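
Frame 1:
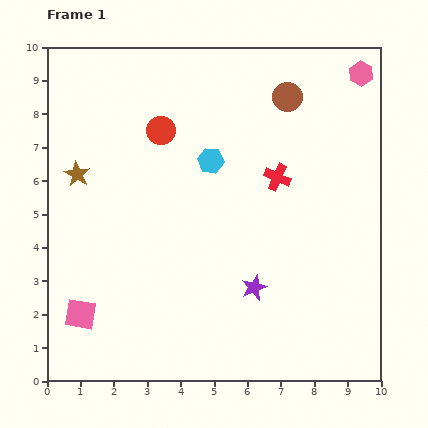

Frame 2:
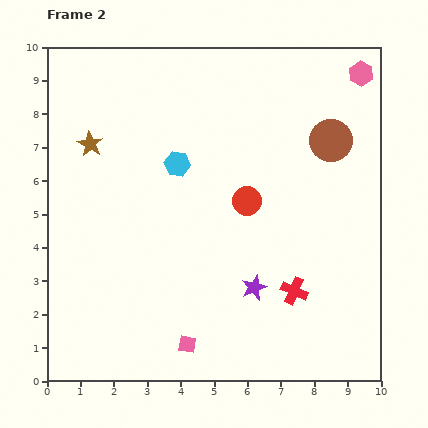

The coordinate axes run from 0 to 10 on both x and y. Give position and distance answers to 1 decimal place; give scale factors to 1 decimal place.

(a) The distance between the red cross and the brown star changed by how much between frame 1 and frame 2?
+1.5

Distance in frame 1: 6.0. Distance in frame 2: 7.5.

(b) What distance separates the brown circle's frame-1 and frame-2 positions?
1.8

The brown circle moved from (7.2, 8.5) to (8.5, 7.2), a distance of √(1.3² + 1.3²) ≈ 1.8.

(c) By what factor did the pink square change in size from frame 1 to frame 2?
0.6×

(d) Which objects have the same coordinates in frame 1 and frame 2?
the pink hexagon, the purple star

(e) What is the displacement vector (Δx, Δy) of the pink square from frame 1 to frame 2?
(3.2, -0.9)

The pink square was at (1.0, 2.0) in frame 1 and (4.2, 1.1) in frame 2.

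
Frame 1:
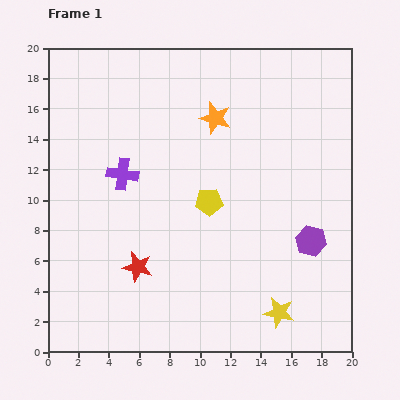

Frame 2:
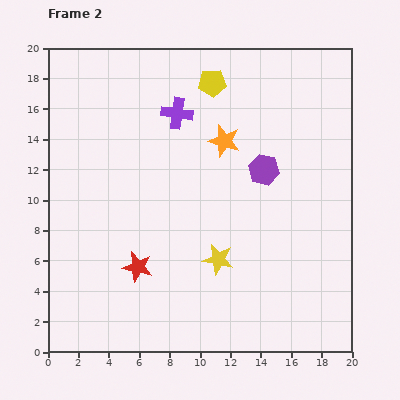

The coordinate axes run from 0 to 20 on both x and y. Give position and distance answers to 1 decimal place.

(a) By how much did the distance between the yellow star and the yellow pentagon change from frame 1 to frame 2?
+3.0

Distance in frame 1: 8.6. Distance in frame 2: 11.6.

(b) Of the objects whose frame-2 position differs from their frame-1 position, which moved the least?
the orange star

(moved 1.6)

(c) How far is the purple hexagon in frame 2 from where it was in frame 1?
5.6

The purple hexagon moved from (17.3, 7.3) to (14.2, 12.0), a distance of √(3.1² + 4.7²) ≈ 5.6.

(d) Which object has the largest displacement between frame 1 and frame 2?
the yellow pentagon

(moved 7.8; next 5.6)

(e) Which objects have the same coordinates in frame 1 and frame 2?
the red star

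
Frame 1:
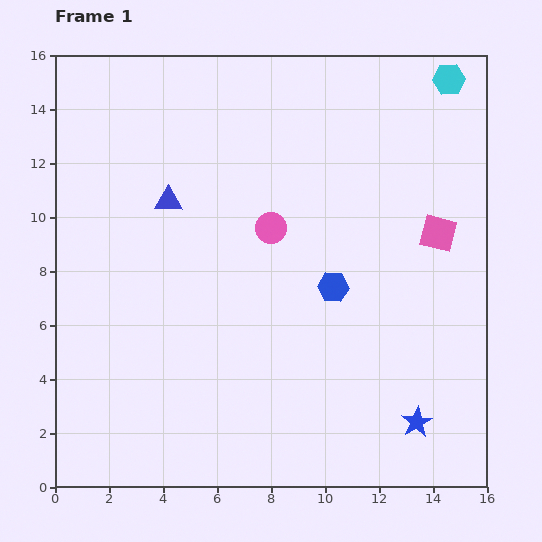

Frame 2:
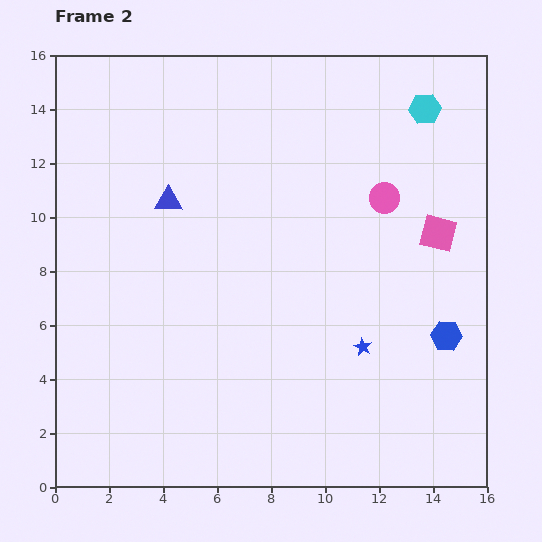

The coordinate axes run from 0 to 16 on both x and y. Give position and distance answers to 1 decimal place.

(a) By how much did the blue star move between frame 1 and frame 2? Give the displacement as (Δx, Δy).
(-2.0, 2.8)

The blue star was at (13.4, 2.4) in frame 1 and (11.4, 5.2) in frame 2.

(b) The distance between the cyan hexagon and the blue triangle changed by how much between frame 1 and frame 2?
-1.2

Distance in frame 1: 11.3. Distance in frame 2: 10.1.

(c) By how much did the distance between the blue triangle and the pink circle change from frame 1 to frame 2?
+4.1

Distance in frame 1: 3.9. Distance in frame 2: 8.0.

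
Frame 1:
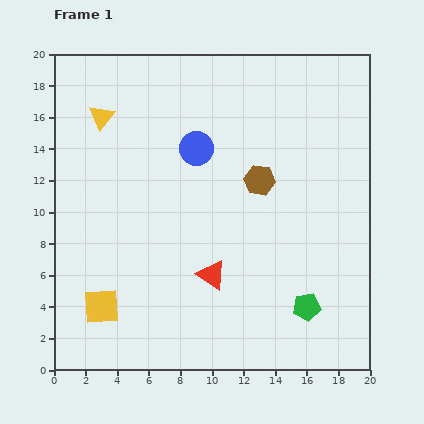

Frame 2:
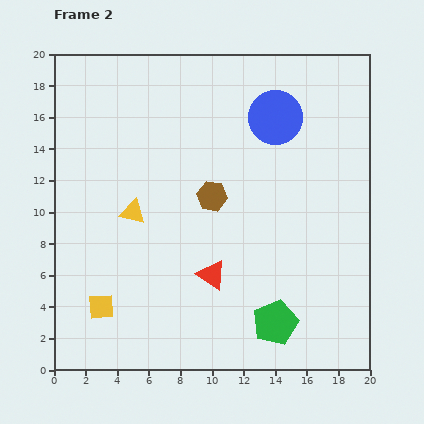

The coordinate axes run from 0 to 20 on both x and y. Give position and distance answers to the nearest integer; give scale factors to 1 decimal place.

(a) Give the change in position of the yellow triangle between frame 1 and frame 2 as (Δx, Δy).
(2, -6)

The yellow triangle was at (3, 16) in frame 1 and (5, 10) in frame 2.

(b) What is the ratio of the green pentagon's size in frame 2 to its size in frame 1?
1.6×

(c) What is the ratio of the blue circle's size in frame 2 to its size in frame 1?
1.6×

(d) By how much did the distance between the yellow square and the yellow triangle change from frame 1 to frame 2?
-6

Distance in frame 1: 12. Distance in frame 2: 6.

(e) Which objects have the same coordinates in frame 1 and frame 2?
the red triangle, the yellow square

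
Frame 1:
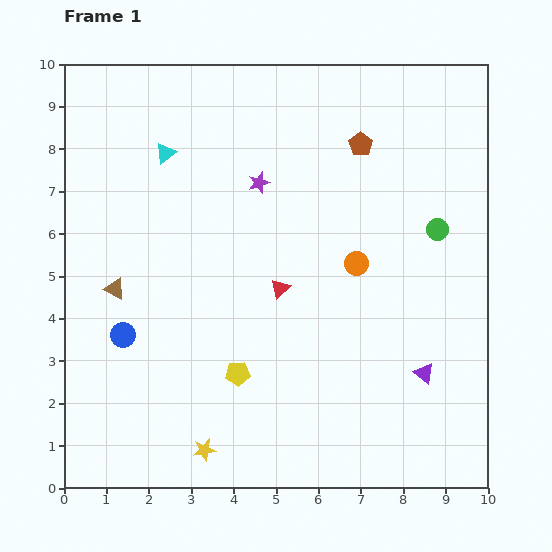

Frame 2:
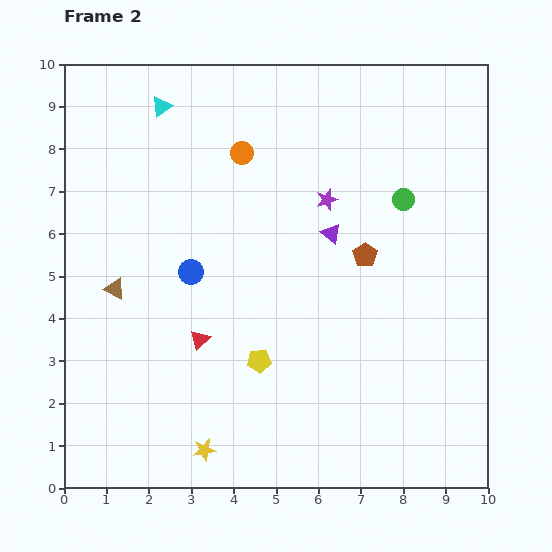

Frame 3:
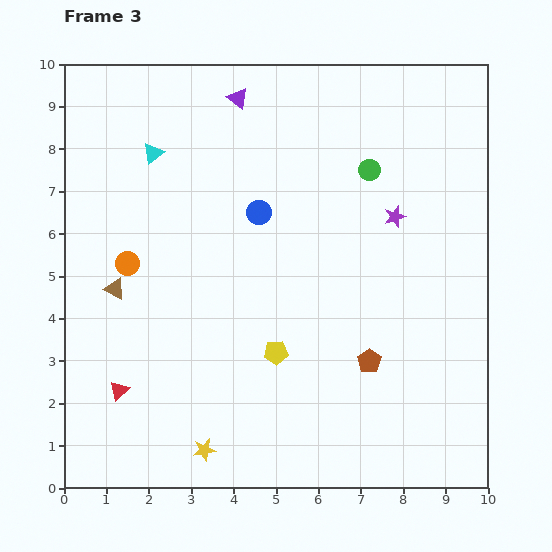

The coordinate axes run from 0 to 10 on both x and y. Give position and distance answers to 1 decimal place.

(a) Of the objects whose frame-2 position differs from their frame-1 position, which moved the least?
the yellow pentagon

(moved 0.6)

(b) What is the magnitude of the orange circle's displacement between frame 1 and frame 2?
3.7

The orange circle moved from (6.9, 5.3) to (4.2, 7.9), a distance of √(2.7² + 2.6²) ≈ 3.7.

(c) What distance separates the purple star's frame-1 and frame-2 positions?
1.6

The purple star moved from (4.6, 7.2) to (6.2, 6.8), a distance of √(1.6² + 0.4²) ≈ 1.6.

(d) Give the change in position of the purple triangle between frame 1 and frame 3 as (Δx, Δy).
(-4.4, 6.5)

The purple triangle was at (8.5, 2.7) in frame 1 and (4.1, 9.2) in frame 3.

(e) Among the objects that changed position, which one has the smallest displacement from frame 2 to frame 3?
the yellow pentagon

(moved 0.4)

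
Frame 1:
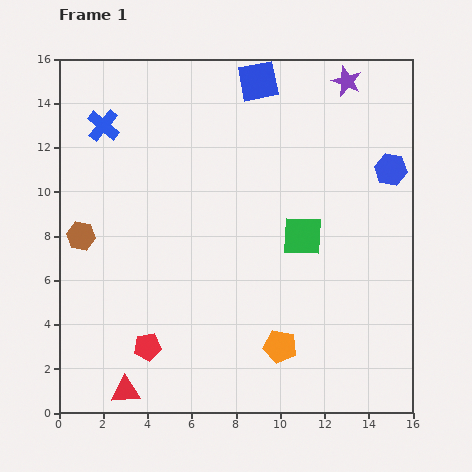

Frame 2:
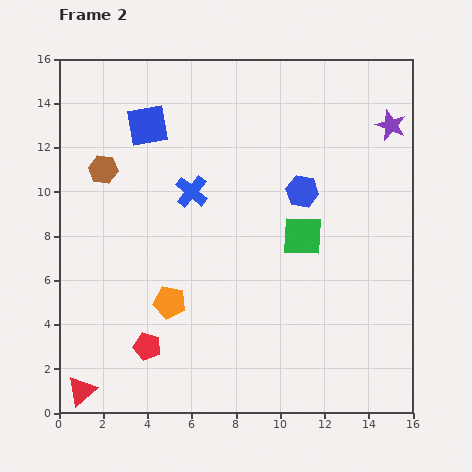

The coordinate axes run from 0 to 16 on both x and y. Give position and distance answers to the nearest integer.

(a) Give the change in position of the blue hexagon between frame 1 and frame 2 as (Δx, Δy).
(-4, -1)

The blue hexagon was at (15, 11) in frame 1 and (11, 10) in frame 2.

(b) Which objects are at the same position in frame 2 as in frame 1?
the red pentagon, the green square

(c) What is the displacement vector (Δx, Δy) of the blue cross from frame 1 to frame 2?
(4, -3)

The blue cross was at (2, 13) in frame 1 and (6, 10) in frame 2.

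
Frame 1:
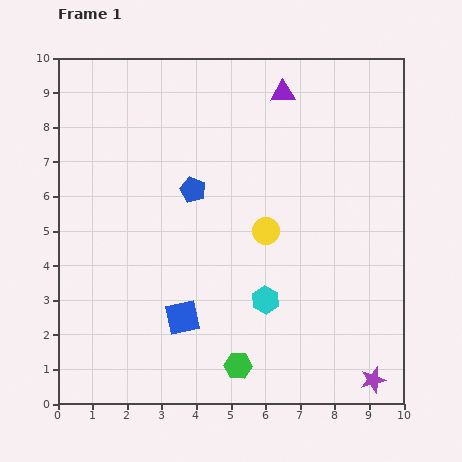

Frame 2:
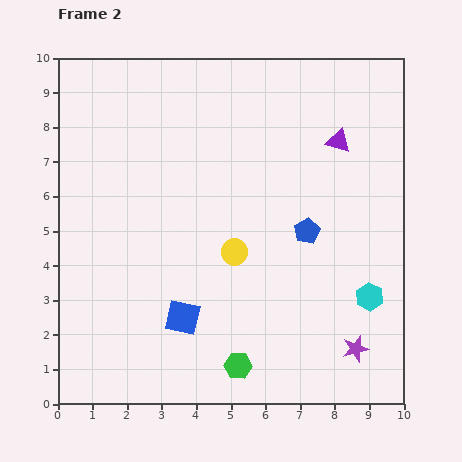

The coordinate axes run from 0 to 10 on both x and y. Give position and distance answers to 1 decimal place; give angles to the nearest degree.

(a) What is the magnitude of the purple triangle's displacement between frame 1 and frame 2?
2.1

The purple triangle moved from (6.5, 9.0) to (8.1, 7.6), a distance of √(1.6² + 1.4²) ≈ 2.1.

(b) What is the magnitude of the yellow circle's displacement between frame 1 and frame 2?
1.1

The yellow circle moved from (6.0, 5.0) to (5.1, 4.4), a distance of √(0.9² + 0.6²) ≈ 1.1.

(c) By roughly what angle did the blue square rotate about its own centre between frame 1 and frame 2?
25° clockwise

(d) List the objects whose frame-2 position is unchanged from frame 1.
the green hexagon, the blue square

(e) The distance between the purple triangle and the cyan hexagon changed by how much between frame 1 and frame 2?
-1.4

Distance in frame 1: 6.0. Distance in frame 2: 4.6.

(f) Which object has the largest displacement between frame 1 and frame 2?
the blue pentagon

(moved 3.5; next 3.0)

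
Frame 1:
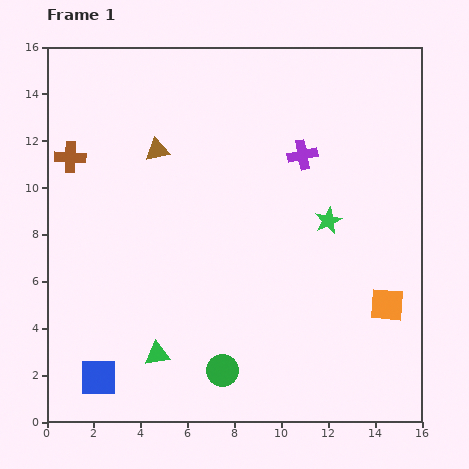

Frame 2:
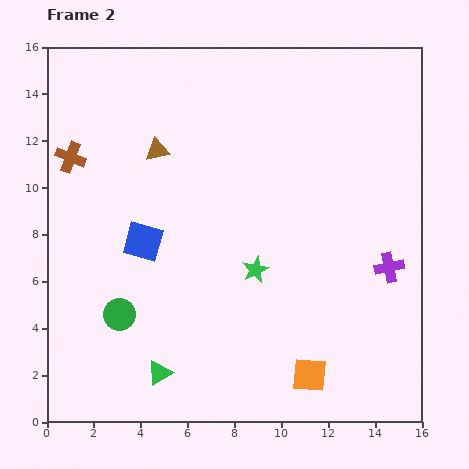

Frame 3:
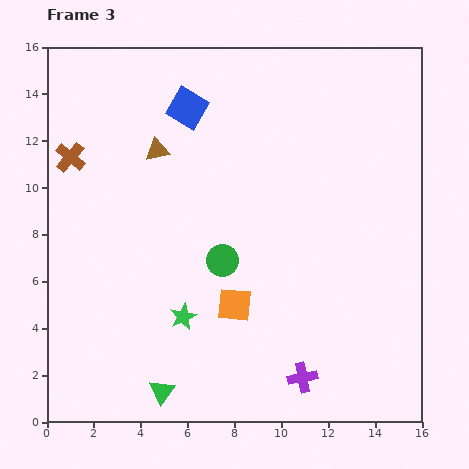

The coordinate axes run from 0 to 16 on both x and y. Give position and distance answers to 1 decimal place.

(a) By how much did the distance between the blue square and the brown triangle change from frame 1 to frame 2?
-6.1

Distance in frame 1: 10.0. Distance in frame 2: 3.9.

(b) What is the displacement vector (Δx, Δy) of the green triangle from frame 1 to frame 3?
(0.2, -1.6)

The green triangle was at (4.7, 2.9) in frame 1 and (4.9, 1.3) in frame 3.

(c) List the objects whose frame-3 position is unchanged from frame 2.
the brown cross, the brown triangle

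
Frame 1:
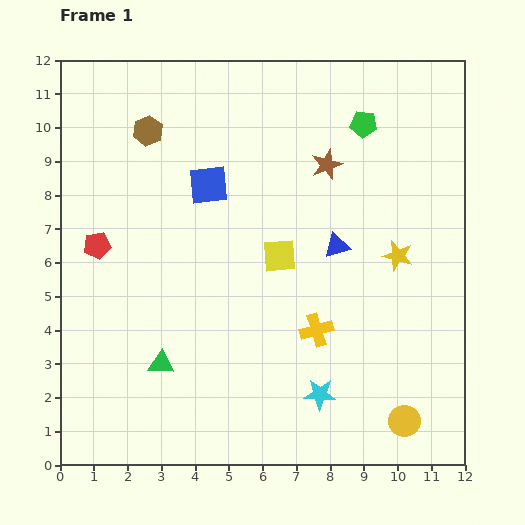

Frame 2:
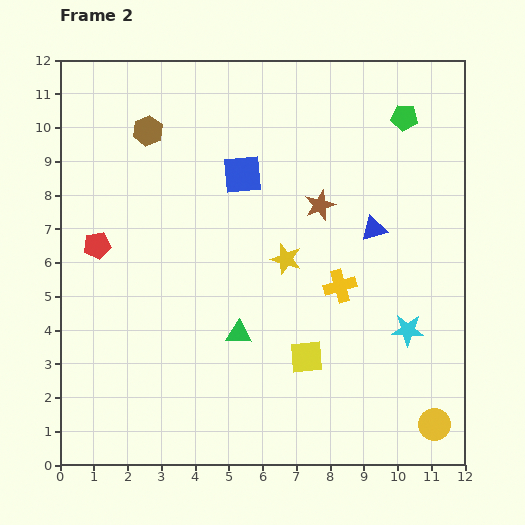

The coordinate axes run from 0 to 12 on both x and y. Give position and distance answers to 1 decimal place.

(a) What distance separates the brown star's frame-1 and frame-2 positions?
1.2

The brown star moved from (7.9, 8.9) to (7.7, 7.7), a distance of √(0.2² + 1.2²) ≈ 1.2.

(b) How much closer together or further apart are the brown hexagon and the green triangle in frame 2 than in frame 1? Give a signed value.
-0.3

Distance in frame 1: 6.9. Distance in frame 2: 6.6.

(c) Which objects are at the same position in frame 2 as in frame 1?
the brown hexagon, the red pentagon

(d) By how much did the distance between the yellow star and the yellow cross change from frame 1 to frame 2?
-1.5

Distance in frame 1: 3.3. Distance in frame 2: 1.8.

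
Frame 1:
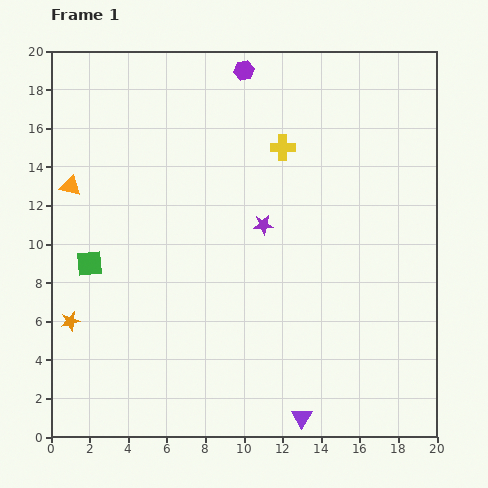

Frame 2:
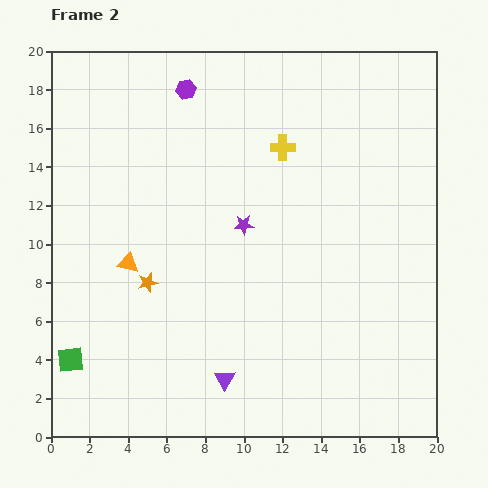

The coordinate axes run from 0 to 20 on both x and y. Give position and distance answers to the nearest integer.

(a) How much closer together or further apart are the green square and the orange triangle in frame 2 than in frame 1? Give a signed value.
+2

Distance in frame 1: 4. Distance in frame 2: 6.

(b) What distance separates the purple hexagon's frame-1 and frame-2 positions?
3

The purple hexagon moved from (10, 19) to (7, 18), a distance of √(3² + 1²) ≈ 3.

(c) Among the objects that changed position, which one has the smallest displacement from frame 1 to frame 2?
the purple star

(moved 1)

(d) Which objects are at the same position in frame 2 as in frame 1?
the yellow cross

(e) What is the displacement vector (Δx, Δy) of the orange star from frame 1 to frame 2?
(4, 2)

The orange star was at (1, 6) in frame 1 and (5, 8) in frame 2.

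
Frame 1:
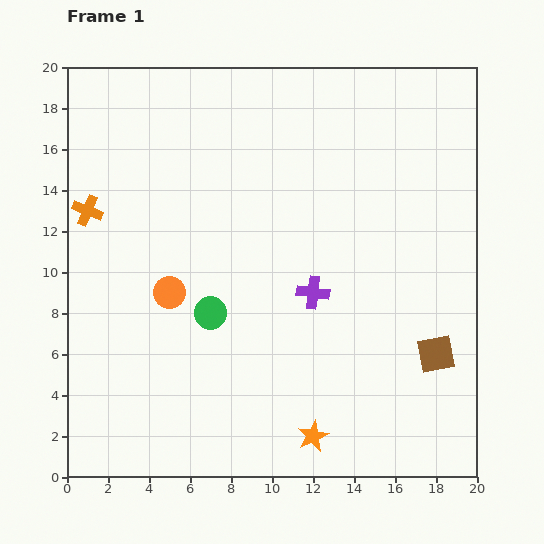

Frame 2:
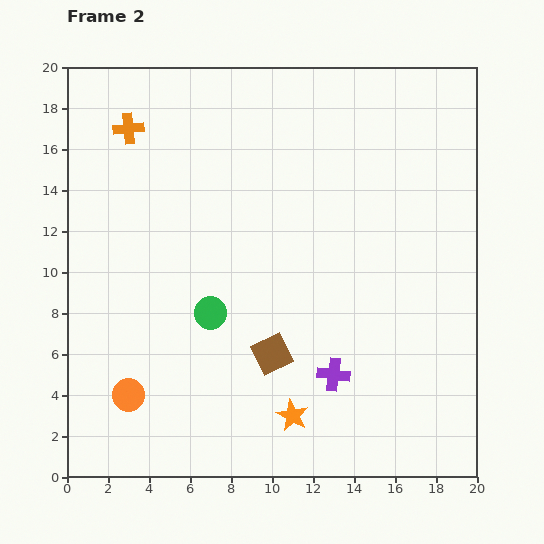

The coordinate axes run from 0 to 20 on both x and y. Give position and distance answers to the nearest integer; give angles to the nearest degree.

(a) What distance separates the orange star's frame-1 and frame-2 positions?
1

The orange star moved from (12, 2) to (11, 3), a distance of √(1² + 1²) ≈ 1.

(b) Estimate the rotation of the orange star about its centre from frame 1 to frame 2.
19° counter-clockwise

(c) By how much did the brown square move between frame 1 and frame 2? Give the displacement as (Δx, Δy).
(-8, 0)

The brown square was at (18, 6) in frame 1 and (10, 6) in frame 2.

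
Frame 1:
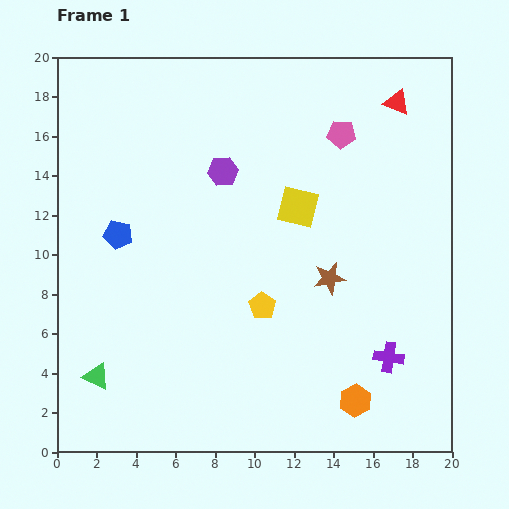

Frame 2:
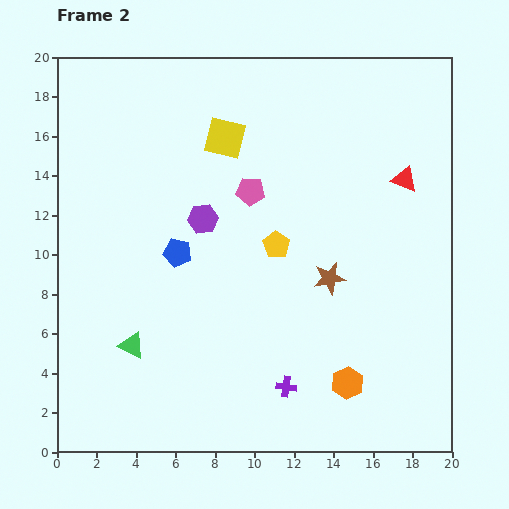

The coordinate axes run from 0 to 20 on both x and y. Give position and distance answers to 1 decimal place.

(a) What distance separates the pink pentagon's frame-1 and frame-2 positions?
5.4

The pink pentagon moved from (14.4, 16.1) to (9.8, 13.2), a distance of √(4.6² + 2.9²) ≈ 5.4.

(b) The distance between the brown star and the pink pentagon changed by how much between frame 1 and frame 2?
-1.4

Distance in frame 1: 7.3. Distance in frame 2: 5.9.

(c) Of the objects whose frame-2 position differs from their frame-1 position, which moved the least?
the orange hexagon

(moved 1.0)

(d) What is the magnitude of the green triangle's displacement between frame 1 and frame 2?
2.4

The green triangle moved from (2.0, 3.8) to (3.8, 5.4), a distance of √(1.8² + 1.6²) ≈ 2.4.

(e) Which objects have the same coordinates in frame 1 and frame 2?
the brown star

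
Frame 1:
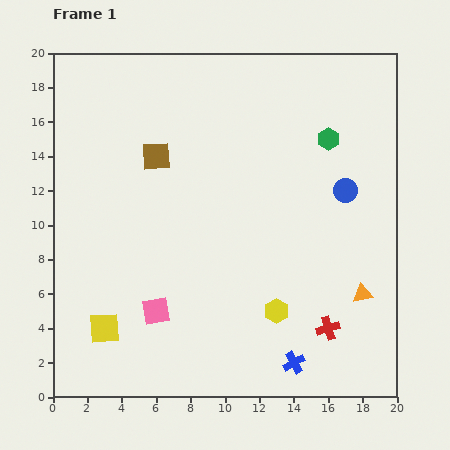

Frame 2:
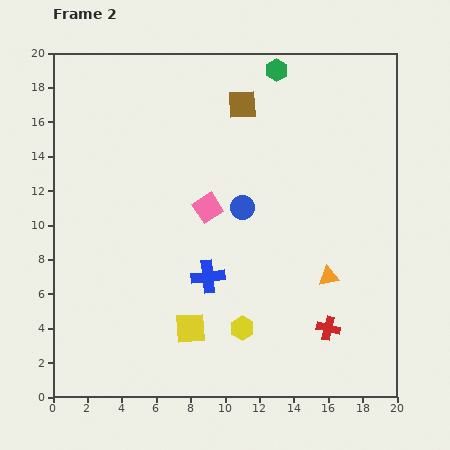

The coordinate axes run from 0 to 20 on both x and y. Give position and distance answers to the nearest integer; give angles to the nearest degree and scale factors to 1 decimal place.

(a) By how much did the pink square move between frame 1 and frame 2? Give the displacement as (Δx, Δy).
(3, 6)

The pink square was at (6, 5) in frame 1 and (9, 11) in frame 2.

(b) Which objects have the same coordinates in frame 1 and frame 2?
the red cross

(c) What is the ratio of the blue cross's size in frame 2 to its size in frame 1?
1.5×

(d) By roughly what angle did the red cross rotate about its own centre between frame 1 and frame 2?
29° clockwise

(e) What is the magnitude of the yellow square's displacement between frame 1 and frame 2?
5

The yellow square moved from (3, 4) to (8, 4), a distance of √(5² + 0²) ≈ 5.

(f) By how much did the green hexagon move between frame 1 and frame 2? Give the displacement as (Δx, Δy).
(-3, 4)

The green hexagon was at (16, 15) in frame 1 and (13, 19) in frame 2.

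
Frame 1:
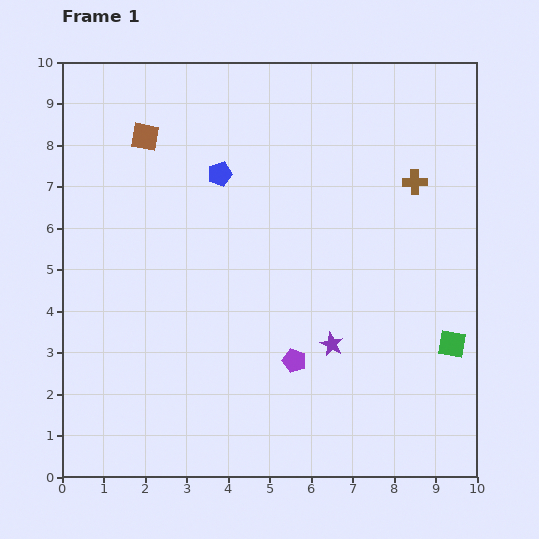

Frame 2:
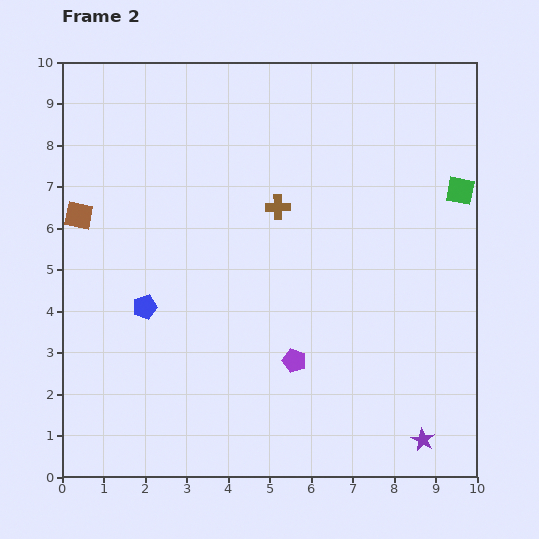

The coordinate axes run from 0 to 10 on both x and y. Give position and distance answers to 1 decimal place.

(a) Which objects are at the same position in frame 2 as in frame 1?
the purple pentagon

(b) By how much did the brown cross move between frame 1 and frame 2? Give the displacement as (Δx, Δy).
(-3.3, -0.6)

The brown cross was at (8.5, 7.1) in frame 1 and (5.2, 6.5) in frame 2.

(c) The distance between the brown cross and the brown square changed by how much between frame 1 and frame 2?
-1.8

Distance in frame 1: 6.6. Distance in frame 2: 4.8.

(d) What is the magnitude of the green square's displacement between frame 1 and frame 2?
3.7

The green square moved from (9.4, 3.2) to (9.6, 6.9), a distance of √(0.2² + 3.7²) ≈ 3.7.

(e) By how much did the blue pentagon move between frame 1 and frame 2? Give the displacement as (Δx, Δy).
(-1.8, -3.2)

The blue pentagon was at (3.8, 7.3) in frame 1 and (2.0, 4.1) in frame 2.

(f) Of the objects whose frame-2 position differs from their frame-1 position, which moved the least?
the brown square

(moved 2.5)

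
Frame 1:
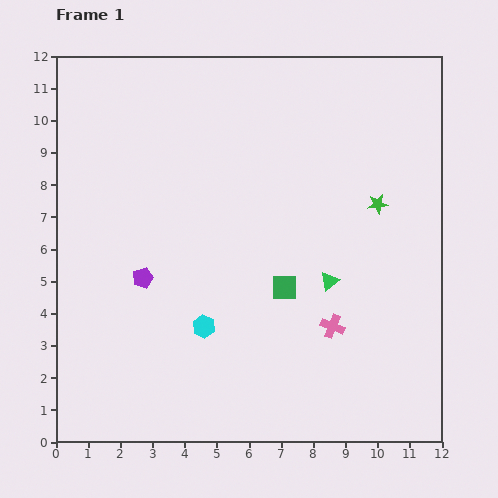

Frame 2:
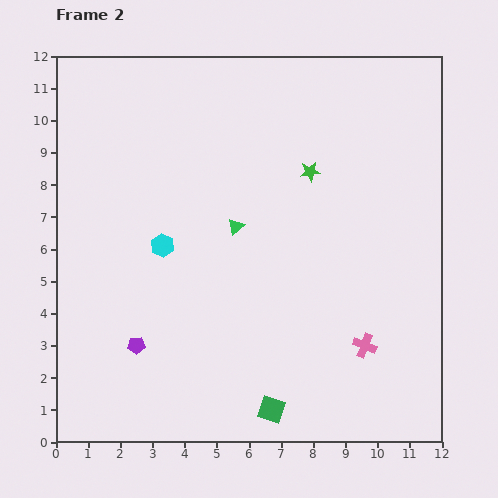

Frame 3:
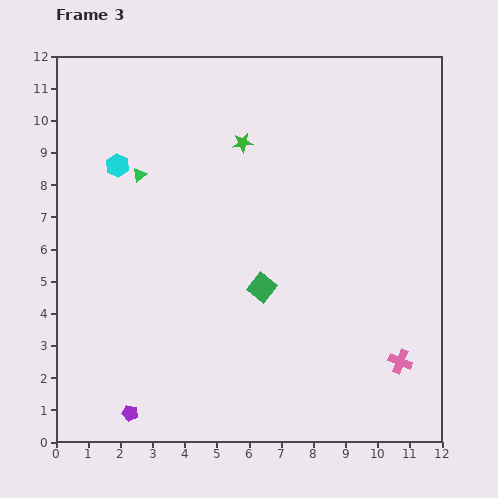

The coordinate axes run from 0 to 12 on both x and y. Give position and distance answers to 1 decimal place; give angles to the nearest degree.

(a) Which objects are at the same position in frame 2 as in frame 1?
none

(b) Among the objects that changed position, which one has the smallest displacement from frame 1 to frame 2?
the pink cross

(moved 1.2)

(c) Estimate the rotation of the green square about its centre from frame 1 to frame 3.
39° clockwise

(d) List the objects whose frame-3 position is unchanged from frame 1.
none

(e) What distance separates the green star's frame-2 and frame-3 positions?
2.3

The green star moved from (7.9, 8.4) to (5.8, 9.3), a distance of √(2.1² + 0.9²) ≈ 2.3.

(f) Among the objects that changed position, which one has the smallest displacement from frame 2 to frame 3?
the pink cross

(moved 1.2)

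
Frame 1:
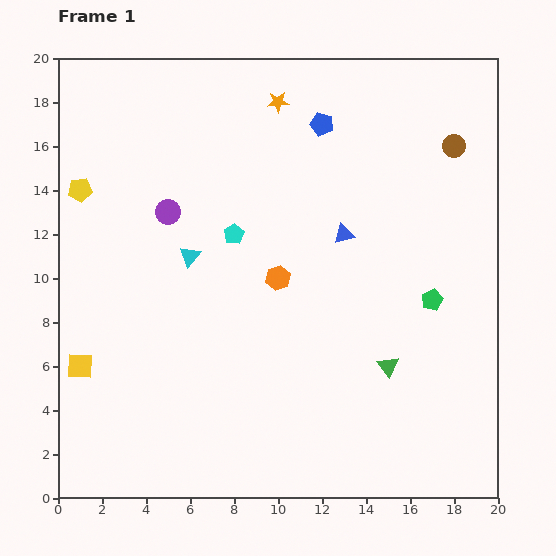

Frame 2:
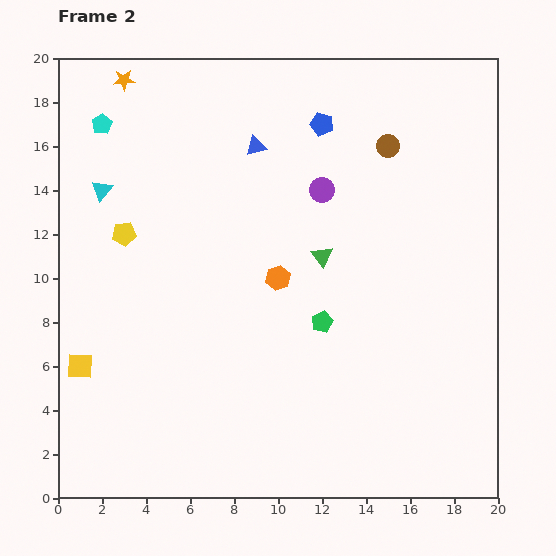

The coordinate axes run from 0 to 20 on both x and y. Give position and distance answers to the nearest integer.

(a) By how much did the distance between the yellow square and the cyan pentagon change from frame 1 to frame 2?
+2

Distance in frame 1: 9. Distance in frame 2: 11.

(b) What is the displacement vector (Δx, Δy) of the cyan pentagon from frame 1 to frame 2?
(-6, 5)

The cyan pentagon was at (8, 12) in frame 1 and (2, 17) in frame 2.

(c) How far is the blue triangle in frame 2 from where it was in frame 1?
6

The blue triangle moved from (13, 12) to (9, 16), a distance of √(4² + 4²) ≈ 6.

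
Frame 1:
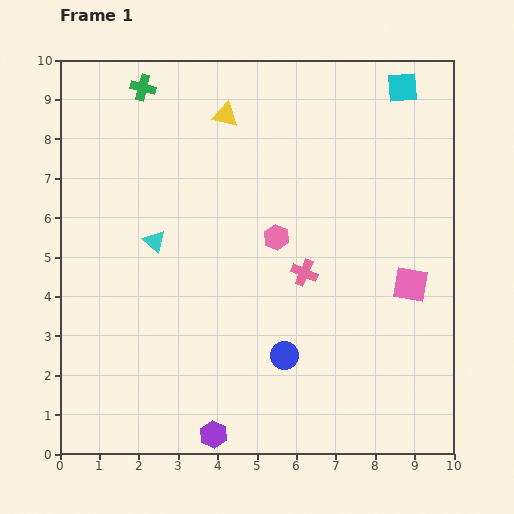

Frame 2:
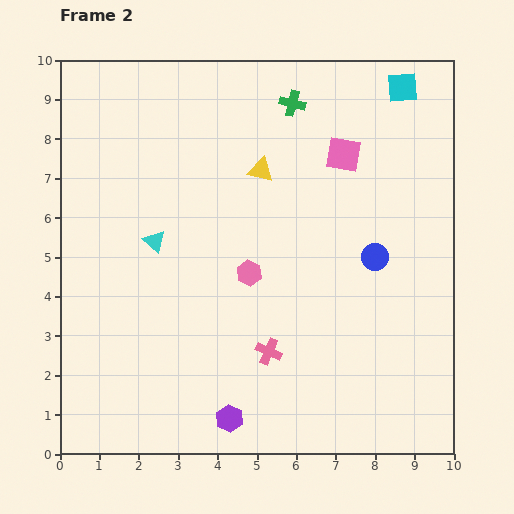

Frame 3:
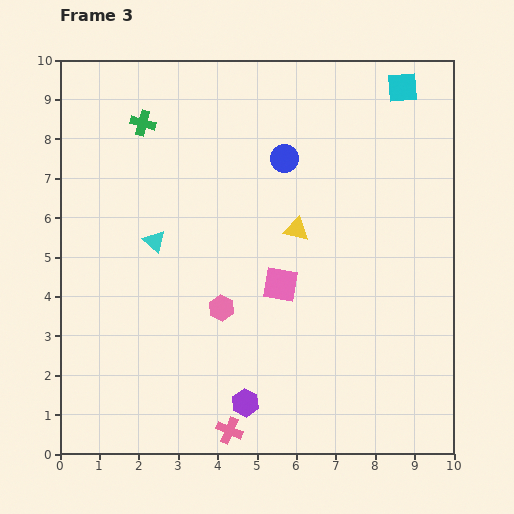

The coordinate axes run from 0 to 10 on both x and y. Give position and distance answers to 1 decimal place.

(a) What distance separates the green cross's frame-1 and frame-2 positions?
3.8

The green cross moved from (2.1, 9.3) to (5.9, 8.9), a distance of √(3.8² + 0.4²) ≈ 3.8.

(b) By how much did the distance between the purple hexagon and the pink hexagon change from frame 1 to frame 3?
-2.7

Distance in frame 1: 5.2. Distance in frame 3: 2.5.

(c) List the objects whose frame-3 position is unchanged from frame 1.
the cyan square, the cyan triangle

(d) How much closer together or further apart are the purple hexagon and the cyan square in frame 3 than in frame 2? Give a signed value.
-0.6

Distance in frame 2: 9.5. Distance in frame 3: 8.9.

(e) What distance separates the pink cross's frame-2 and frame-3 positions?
2.2

The pink cross moved from (5.3, 2.6) to (4.3, 0.6), a distance of √(1.0² + 2.0²) ≈ 2.2.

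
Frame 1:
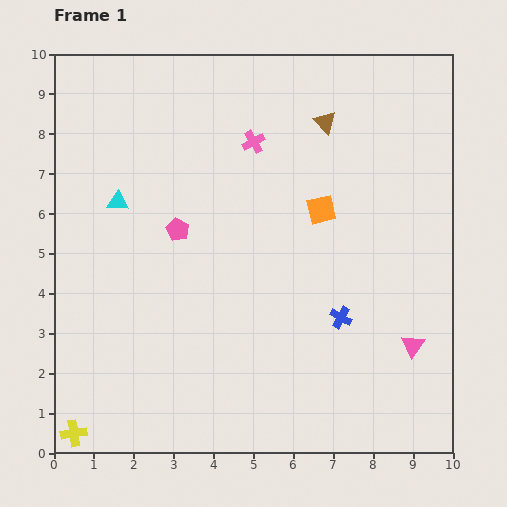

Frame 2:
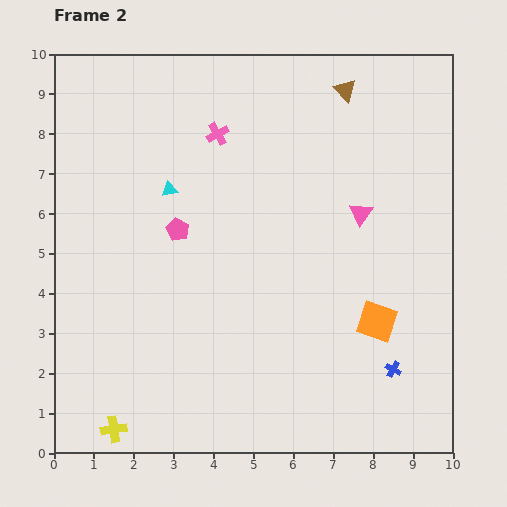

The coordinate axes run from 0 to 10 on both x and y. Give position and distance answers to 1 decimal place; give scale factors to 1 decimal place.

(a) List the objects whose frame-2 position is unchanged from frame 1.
the pink pentagon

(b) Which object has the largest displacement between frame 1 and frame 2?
the pink triangle

(moved 3.5; next 3.1)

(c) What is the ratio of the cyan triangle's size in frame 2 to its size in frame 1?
0.8×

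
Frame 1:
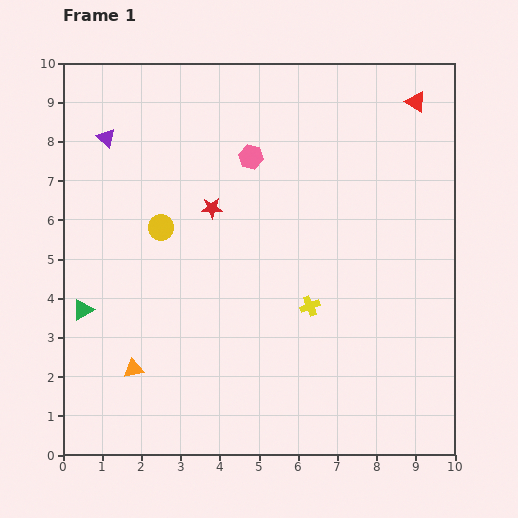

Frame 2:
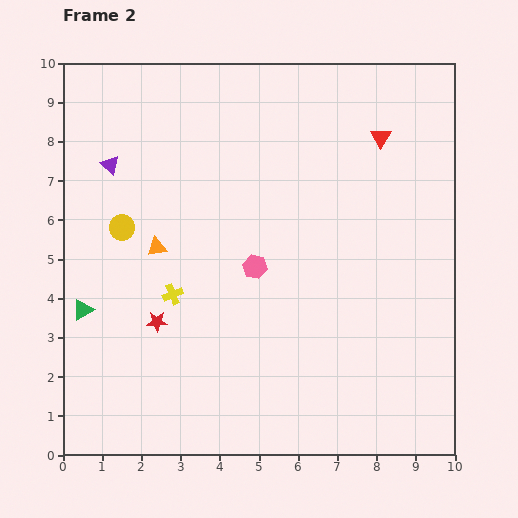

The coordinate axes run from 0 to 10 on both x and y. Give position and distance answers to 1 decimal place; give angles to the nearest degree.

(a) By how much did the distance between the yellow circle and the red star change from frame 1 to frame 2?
+1.2

Distance in frame 1: 1.4. Distance in frame 2: 2.6.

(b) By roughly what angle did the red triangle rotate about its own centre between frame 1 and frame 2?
30° clockwise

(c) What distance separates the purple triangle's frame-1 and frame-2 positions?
0.7

The purple triangle moved from (1.1, 8.1) to (1.2, 7.4), a distance of √(0.1² + 0.7²) ≈ 0.7.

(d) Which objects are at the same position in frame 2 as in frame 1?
the green triangle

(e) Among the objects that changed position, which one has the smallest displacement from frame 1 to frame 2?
the purple triangle

(moved 0.7)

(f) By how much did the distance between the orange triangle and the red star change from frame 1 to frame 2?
-2.7

Distance in frame 1: 4.6. Distance in frame 2: 1.9.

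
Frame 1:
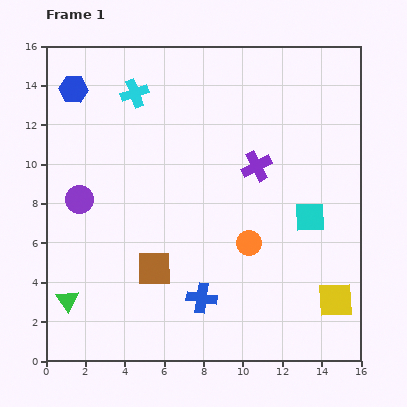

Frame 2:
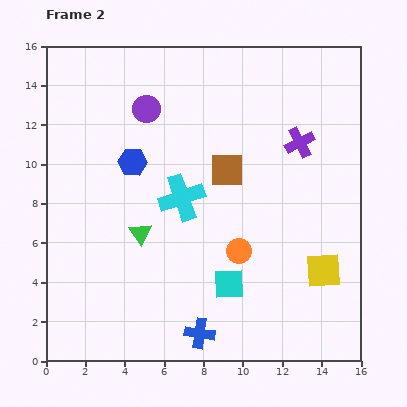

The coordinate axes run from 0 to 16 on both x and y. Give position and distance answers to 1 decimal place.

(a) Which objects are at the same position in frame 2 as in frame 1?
none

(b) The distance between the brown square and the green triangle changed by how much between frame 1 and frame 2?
+0.7

Distance in frame 1: 4.7. Distance in frame 2: 5.4.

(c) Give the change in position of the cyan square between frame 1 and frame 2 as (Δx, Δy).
(-4.1, -3.4)

The cyan square was at (13.4, 7.3) in frame 1 and (9.3, 3.9) in frame 2.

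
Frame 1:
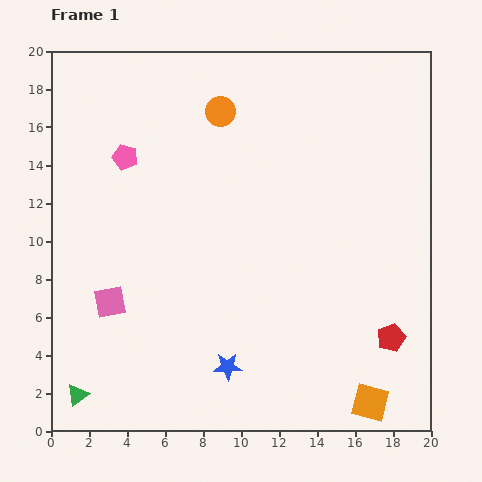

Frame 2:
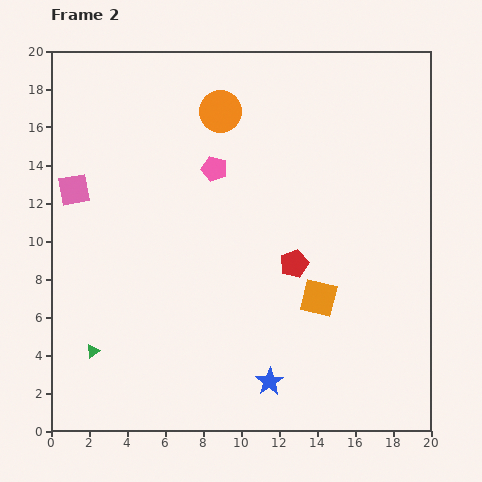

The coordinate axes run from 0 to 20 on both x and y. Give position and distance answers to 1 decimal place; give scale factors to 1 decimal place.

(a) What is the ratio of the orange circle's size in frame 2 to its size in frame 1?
1.4×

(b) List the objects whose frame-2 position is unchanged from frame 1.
the orange circle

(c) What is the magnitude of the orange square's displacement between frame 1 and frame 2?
6.1

The orange square moved from (16.8, 1.5) to (14.1, 7.0), a distance of √(2.7² + 5.5²) ≈ 6.1.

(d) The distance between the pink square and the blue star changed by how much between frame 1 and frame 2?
+7.3

Distance in frame 1: 7.1. Distance in frame 2: 14.4.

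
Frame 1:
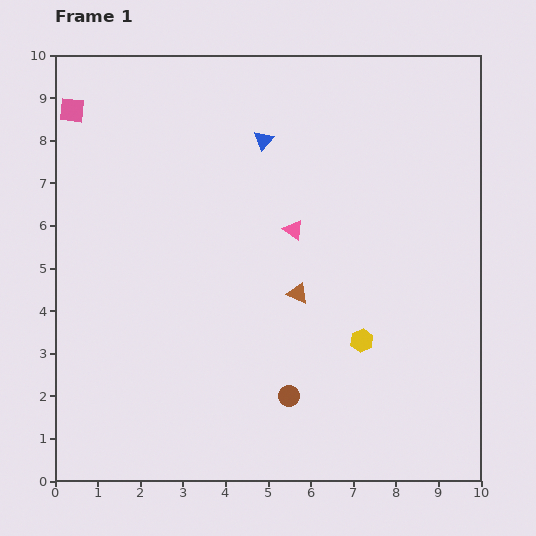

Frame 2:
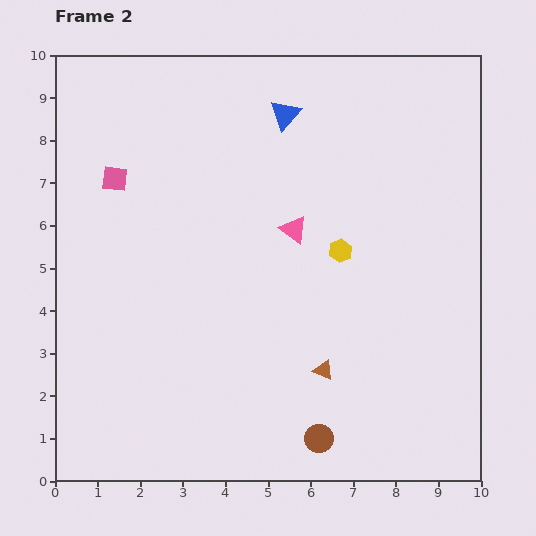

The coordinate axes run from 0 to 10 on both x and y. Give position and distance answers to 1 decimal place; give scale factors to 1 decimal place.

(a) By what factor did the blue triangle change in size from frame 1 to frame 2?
1.5×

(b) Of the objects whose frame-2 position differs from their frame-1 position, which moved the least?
the blue triangle

(moved 0.8)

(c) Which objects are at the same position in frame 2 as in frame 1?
the pink triangle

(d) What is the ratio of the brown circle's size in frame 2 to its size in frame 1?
1.4×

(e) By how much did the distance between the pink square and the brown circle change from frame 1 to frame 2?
-0.6

Distance in frame 1: 8.4. Distance in frame 2: 7.8.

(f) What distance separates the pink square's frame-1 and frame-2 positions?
1.9

The pink square moved from (0.4, 8.7) to (1.4, 7.1), a distance of √(1.0² + 1.6²) ≈ 1.9.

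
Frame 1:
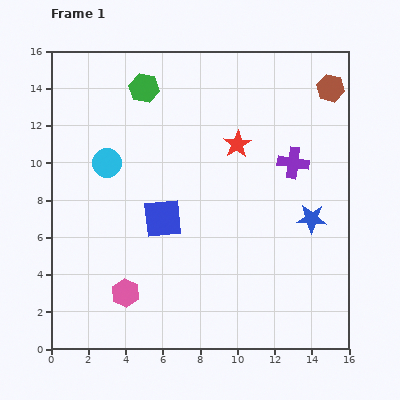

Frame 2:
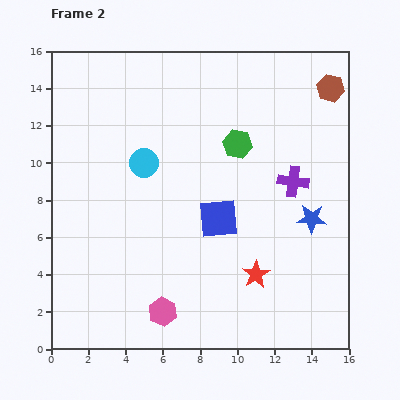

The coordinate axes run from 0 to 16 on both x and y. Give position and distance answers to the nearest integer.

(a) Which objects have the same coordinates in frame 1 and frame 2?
the brown hexagon, the blue star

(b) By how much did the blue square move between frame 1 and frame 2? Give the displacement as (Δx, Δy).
(3, 0)

The blue square was at (6, 7) in frame 1 and (9, 7) in frame 2.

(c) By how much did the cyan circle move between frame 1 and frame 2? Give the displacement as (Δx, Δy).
(2, 0)

The cyan circle was at (3, 10) in frame 1 and (5, 10) in frame 2.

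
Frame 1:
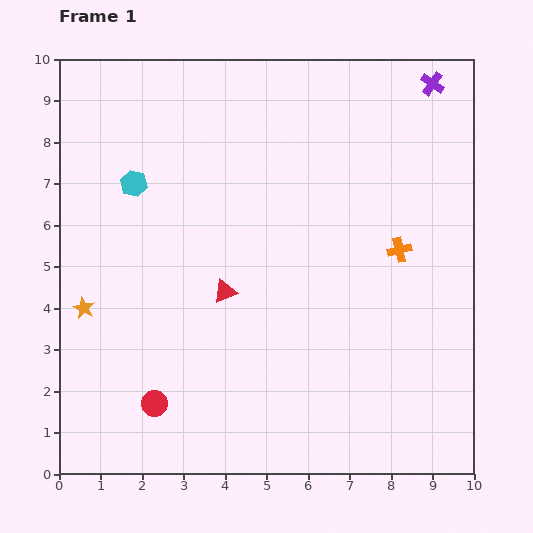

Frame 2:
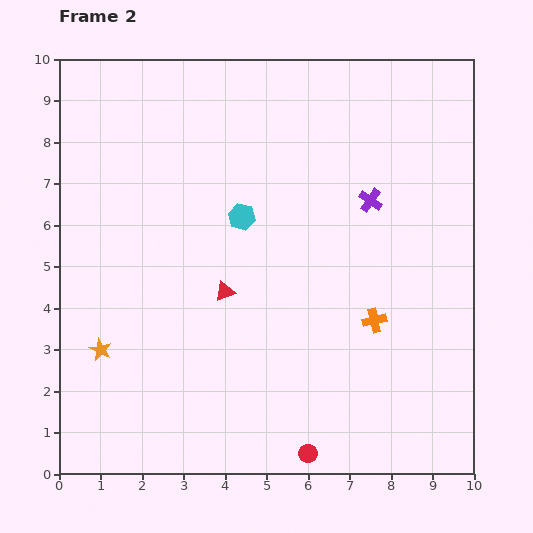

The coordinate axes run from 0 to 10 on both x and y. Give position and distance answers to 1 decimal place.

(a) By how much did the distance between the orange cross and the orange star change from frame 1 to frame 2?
-1.1

Distance in frame 1: 7.7. Distance in frame 2: 6.6.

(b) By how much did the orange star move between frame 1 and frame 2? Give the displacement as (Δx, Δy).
(0.4, -1.0)

The orange star was at (0.6, 4.0) in frame 1 and (1.0, 3.0) in frame 2.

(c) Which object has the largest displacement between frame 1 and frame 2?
the red circle

(moved 3.9; next 3.2)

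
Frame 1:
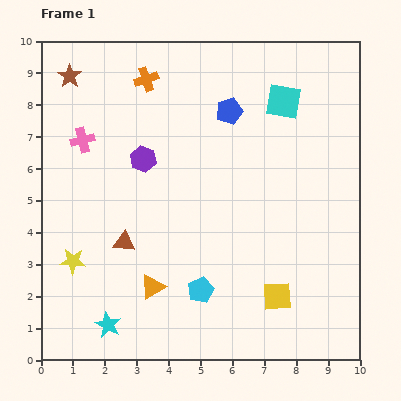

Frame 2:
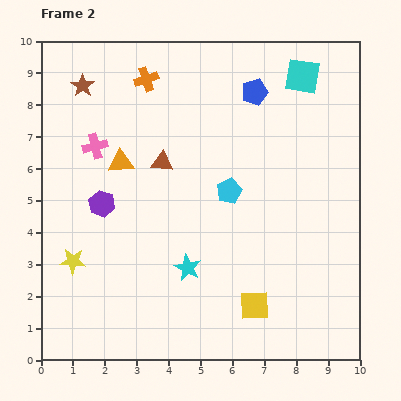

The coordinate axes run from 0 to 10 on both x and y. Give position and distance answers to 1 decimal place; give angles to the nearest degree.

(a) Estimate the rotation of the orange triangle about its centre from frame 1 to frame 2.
27° clockwise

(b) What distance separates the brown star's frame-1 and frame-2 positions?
0.5

The brown star moved from (0.9, 8.9) to (1.3, 8.6), a distance of √(0.4² + 0.3²) ≈ 0.5.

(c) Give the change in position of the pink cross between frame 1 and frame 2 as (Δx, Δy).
(0.4, -0.2)

The pink cross was at (1.3, 6.9) in frame 1 and (1.7, 6.7) in frame 2.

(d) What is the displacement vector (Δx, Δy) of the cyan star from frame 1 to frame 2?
(2.5, 1.8)

The cyan star was at (2.1, 1.1) in frame 1 and (4.6, 2.9) in frame 2.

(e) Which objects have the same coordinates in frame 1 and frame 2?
the orange cross, the yellow star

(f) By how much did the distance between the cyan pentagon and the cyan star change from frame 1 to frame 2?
-0.4

Distance in frame 1: 3.1. Distance in frame 2: 2.7.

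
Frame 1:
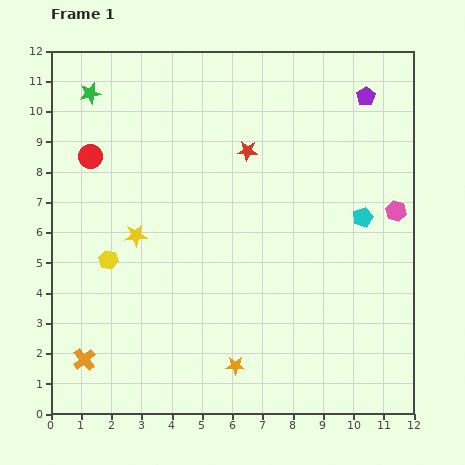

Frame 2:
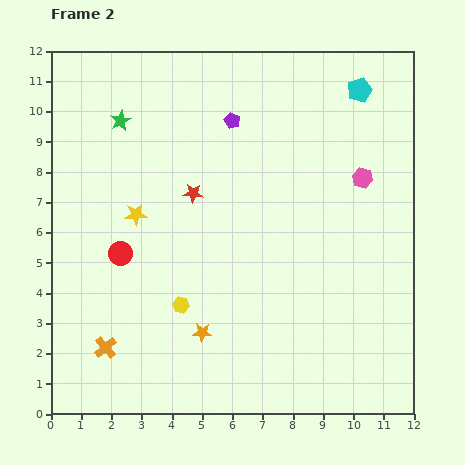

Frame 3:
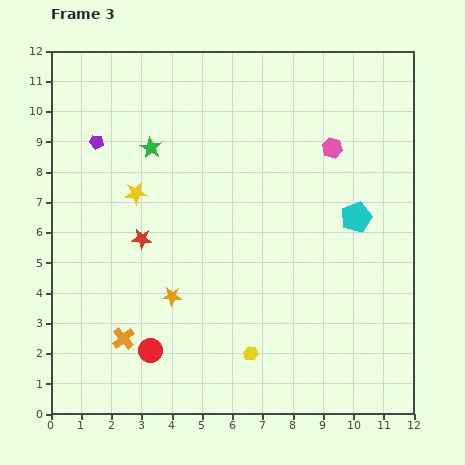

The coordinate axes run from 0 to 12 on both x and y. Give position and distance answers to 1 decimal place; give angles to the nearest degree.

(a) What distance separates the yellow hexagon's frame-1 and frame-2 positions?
2.8

The yellow hexagon moved from (1.9, 5.1) to (4.3, 3.6), a distance of √(2.4² + 1.5²) ≈ 2.8.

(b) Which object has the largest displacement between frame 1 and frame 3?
the purple pentagon

(moved 9.0; next 6.7)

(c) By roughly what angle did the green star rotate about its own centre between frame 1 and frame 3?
31° counter-clockwise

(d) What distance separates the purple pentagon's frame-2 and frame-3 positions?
4.6

The purple pentagon moved from (6.0, 9.7) to (1.5, 9.0), a distance of √(4.5² + 0.7²) ≈ 4.6.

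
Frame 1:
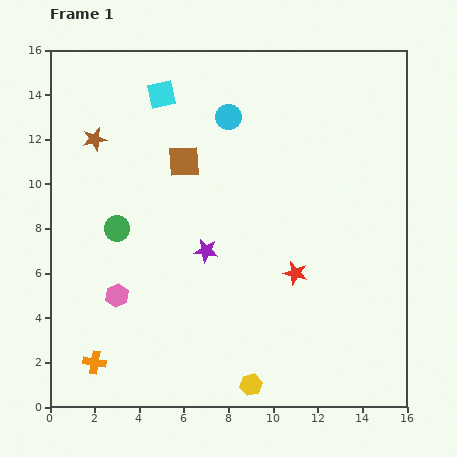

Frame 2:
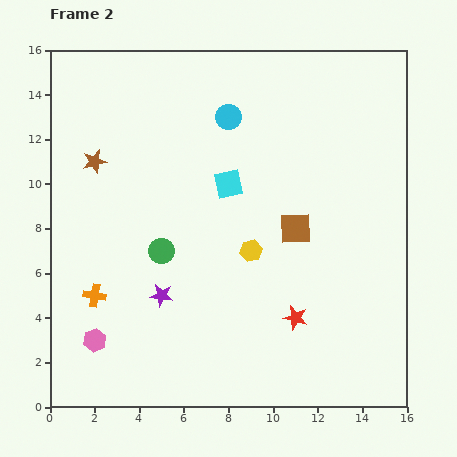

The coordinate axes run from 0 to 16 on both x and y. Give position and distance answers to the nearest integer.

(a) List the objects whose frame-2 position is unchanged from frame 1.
the cyan circle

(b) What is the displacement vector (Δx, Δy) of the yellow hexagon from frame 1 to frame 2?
(0, 6)

The yellow hexagon was at (9, 1) in frame 1 and (9, 7) in frame 2.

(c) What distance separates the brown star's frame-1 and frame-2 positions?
1

The brown star moved from (2, 12) to (2, 11), a distance of √(0² + 1²) ≈ 1.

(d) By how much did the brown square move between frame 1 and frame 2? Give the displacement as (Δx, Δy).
(5, -3)

The brown square was at (6, 11) in frame 1 and (11, 8) in frame 2.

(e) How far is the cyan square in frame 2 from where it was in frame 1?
5

The cyan square moved from (5, 14) to (8, 10), a distance of √(3² + 4²) ≈ 5.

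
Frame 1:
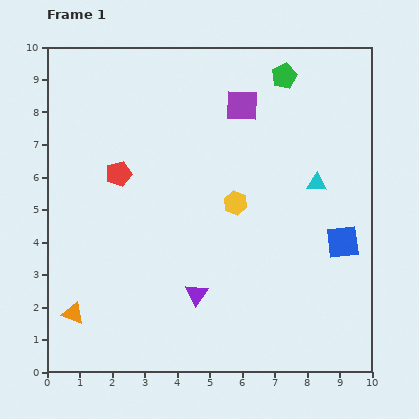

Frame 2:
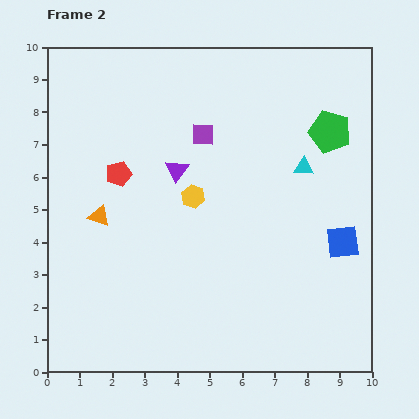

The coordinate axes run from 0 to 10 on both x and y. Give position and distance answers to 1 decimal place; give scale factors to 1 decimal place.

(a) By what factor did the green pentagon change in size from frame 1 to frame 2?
1.7×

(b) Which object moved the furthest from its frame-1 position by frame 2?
the purple triangle

(moved 3.8; next 3.1)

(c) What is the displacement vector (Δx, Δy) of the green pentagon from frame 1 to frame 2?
(1.4, -1.7)

The green pentagon was at (7.3, 9.1) in frame 1 and (8.7, 7.4) in frame 2.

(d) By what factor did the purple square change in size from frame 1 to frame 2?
0.7×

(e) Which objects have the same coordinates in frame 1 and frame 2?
the red pentagon, the blue square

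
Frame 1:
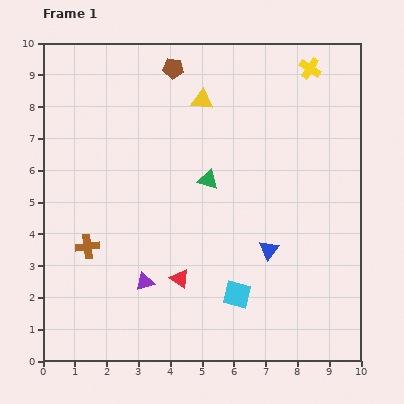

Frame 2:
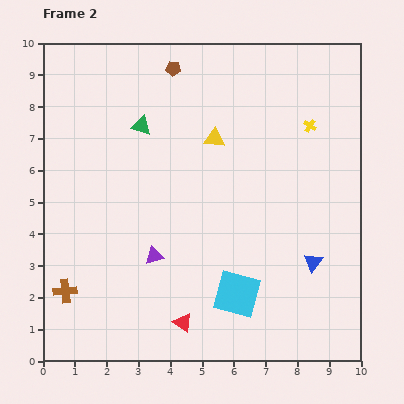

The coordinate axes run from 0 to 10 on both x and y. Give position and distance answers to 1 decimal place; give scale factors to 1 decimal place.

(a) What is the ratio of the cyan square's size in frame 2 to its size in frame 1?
1.7×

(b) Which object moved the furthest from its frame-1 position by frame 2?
the green triangle

(moved 2.7; next 1.8)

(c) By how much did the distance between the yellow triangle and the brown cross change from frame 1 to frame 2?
+0.9

Distance in frame 1: 5.8. Distance in frame 2: 6.7.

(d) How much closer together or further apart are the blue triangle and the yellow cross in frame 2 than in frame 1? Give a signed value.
-1.5

Distance in frame 1: 5.8. Distance in frame 2: 4.3.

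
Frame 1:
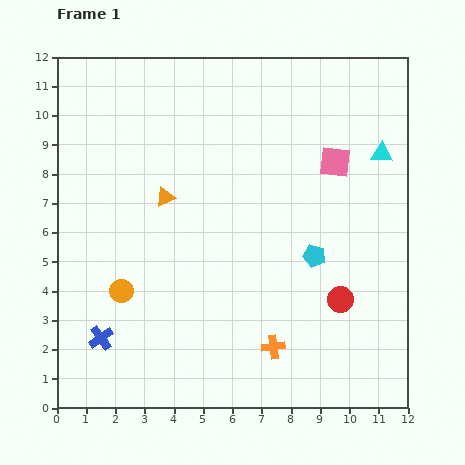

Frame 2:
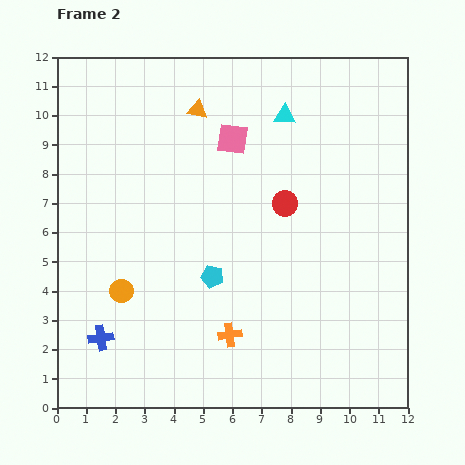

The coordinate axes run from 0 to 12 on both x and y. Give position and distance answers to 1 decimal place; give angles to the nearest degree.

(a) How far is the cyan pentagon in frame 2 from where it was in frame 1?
3.6

The cyan pentagon moved from (8.8, 5.2) to (5.3, 4.5), a distance of √(3.5² + 0.7²) ≈ 3.6.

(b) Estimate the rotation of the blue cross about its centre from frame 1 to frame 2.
27° clockwise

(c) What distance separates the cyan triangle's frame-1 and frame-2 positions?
3.5

The cyan triangle moved from (11.1, 8.7) to (7.8, 10.0), a distance of √(3.3² + 1.3²) ≈ 3.5.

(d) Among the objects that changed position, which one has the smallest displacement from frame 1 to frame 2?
the orange cross

(moved 1.6)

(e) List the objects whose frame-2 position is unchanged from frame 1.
the orange circle, the blue cross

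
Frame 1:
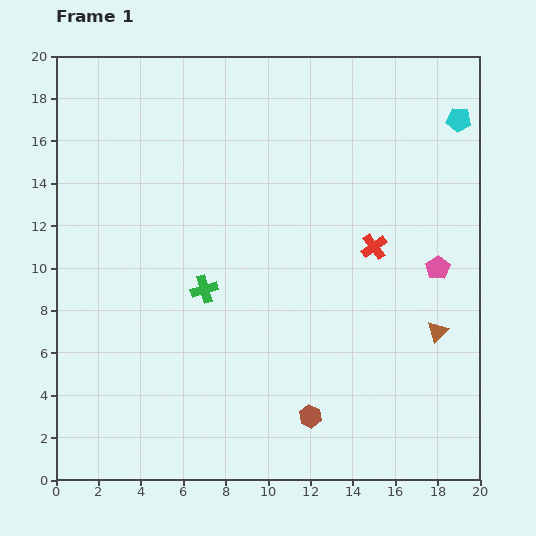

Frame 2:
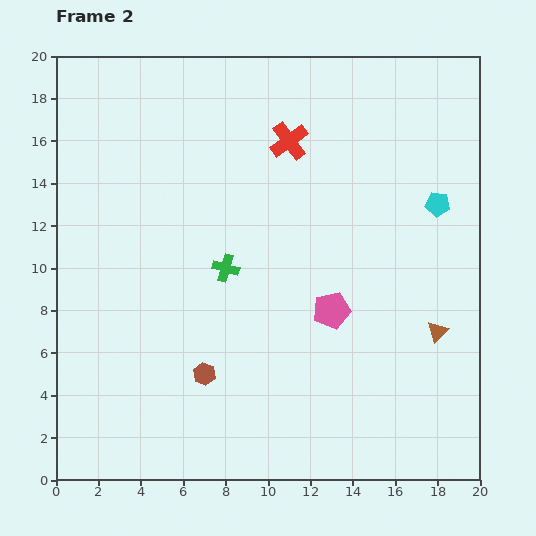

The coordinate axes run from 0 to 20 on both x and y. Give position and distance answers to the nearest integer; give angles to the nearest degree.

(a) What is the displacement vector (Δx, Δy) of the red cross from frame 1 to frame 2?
(-4, 5)

The red cross was at (15, 11) in frame 1 and (11, 16) in frame 2.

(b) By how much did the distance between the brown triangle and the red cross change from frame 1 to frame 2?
+6

Distance in frame 1: 5. Distance in frame 2: 11.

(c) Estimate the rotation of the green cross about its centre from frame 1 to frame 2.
33° clockwise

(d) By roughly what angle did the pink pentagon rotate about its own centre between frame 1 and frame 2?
18° clockwise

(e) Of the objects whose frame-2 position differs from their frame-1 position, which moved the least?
the green cross

(moved 1)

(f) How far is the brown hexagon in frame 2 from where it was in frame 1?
5

The brown hexagon moved from (12, 3) to (7, 5), a distance of √(5² + 2²) ≈ 5.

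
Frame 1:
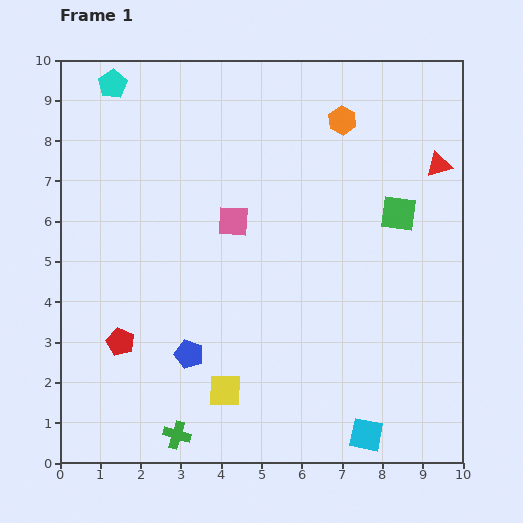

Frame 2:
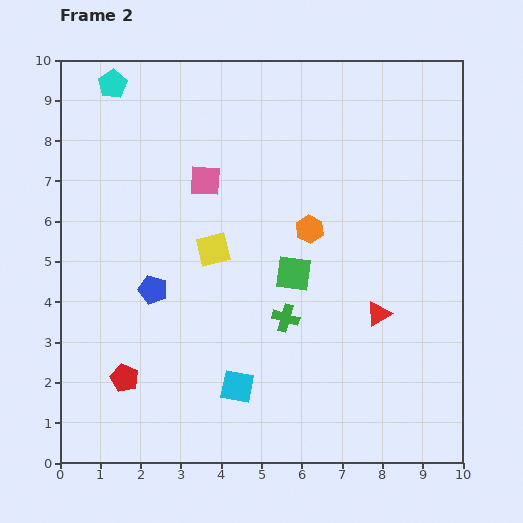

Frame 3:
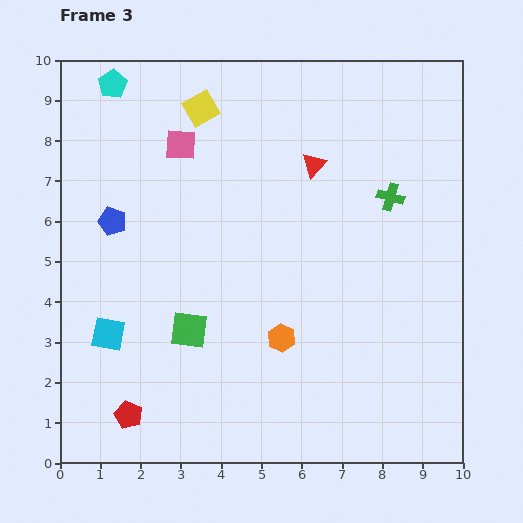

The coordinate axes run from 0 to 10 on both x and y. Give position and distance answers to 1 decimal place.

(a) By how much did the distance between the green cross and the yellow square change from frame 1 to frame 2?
+0.9

Distance in frame 1: 1.6. Distance in frame 2: 2.5.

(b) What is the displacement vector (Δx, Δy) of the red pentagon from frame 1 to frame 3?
(0.2, -1.8)

The red pentagon was at (1.5, 3.0) in frame 1 and (1.7, 1.2) in frame 3.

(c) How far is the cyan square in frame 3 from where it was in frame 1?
6.9

The cyan square moved from (7.6, 0.7) to (1.2, 3.2), a distance of √(6.4² + 2.5²) ≈ 6.9.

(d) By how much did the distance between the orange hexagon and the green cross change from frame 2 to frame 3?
+2.1

Distance in frame 2: 2.3. Distance in frame 3: 4.4.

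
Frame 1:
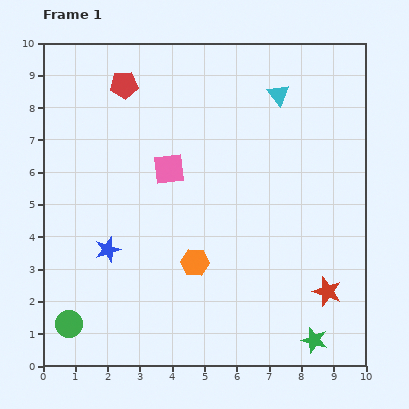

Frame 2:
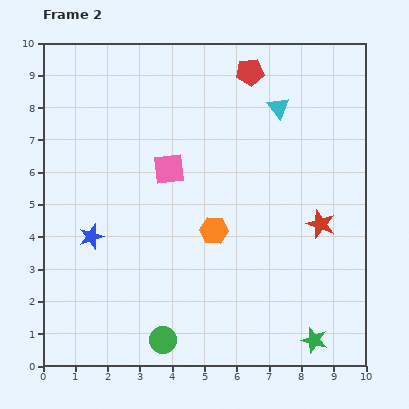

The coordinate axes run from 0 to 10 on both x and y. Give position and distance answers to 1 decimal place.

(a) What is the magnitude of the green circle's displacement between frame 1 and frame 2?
2.9

The green circle moved from (0.8, 1.3) to (3.7, 0.8), a distance of √(2.9² + 0.5²) ≈ 2.9.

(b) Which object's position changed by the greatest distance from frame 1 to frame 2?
the red pentagon

(moved 3.9; next 2.9)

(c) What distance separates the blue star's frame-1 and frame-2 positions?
0.6

The blue star moved from (2.0, 3.6) to (1.5, 4.0), a distance of √(0.5² + 0.4²) ≈ 0.6.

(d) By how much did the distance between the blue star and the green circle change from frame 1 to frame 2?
+1.3

Distance in frame 1: 2.6. Distance in frame 2: 3.9.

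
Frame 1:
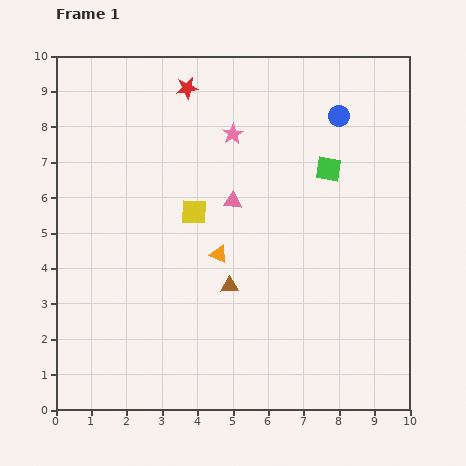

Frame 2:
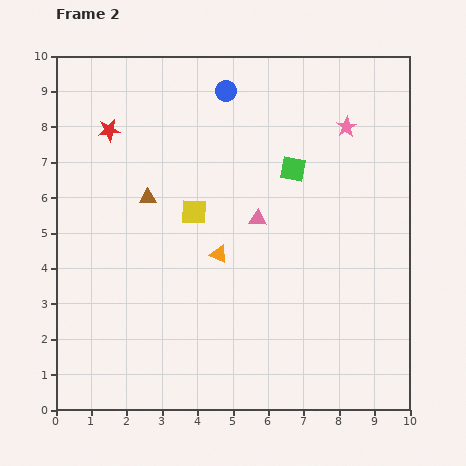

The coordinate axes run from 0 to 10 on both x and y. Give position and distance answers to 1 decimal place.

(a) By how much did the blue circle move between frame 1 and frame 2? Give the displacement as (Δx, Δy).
(-3.2, 0.7)

The blue circle was at (8.0, 8.3) in frame 1 and (4.8, 9.0) in frame 2.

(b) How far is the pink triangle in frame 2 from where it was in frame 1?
0.9

The pink triangle moved from (5.0, 5.9) to (5.7, 5.4), a distance of √(0.7² + 0.5²) ≈ 0.9.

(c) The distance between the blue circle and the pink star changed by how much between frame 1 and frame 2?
+0.5

Distance in frame 1: 3.0. Distance in frame 2: 3.5.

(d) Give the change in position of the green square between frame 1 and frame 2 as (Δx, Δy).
(-1.0, 0.0)

The green square was at (7.7, 6.8) in frame 1 and (6.7, 6.8) in frame 2.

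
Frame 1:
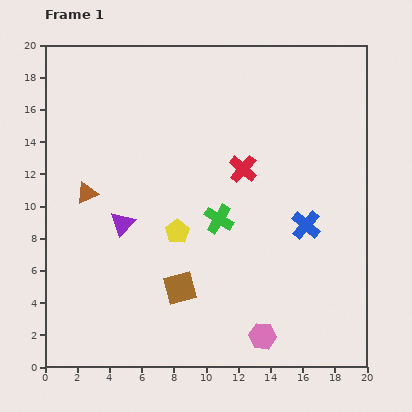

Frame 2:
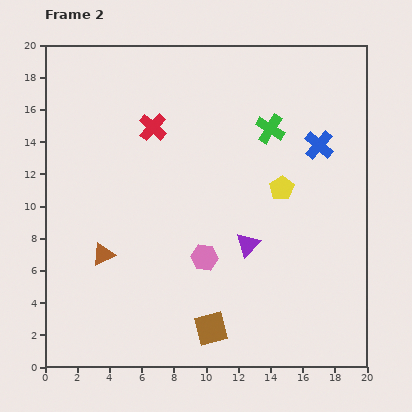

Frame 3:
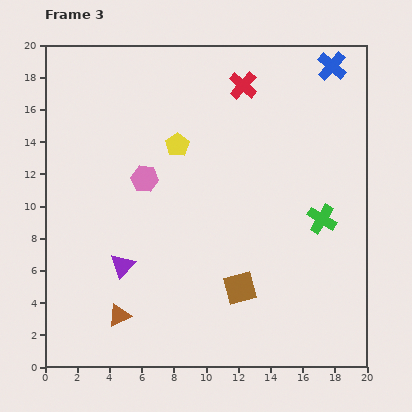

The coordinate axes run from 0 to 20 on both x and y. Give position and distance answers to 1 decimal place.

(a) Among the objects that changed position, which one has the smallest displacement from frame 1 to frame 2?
the brown square

(moved 3.1)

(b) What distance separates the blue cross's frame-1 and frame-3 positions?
10.0

The blue cross moved from (16.2, 8.8) to (17.8, 18.7), a distance of √(1.6² + 9.9²) ≈ 10.0.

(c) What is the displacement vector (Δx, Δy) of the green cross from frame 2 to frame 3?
(3.2, -5.6)

The green cross was at (14.0, 14.8) in frame 2 and (17.2, 9.2) in frame 3.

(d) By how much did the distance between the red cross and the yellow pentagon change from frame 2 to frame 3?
-3.4

Distance in frame 2: 8.9. Distance in frame 3: 5.5.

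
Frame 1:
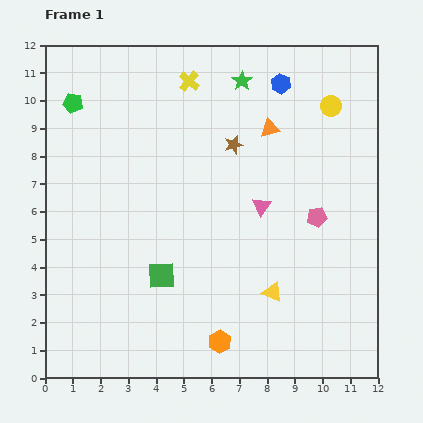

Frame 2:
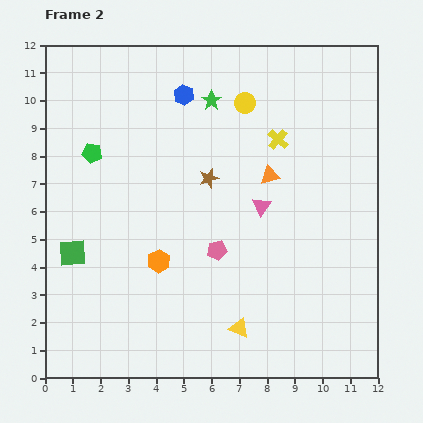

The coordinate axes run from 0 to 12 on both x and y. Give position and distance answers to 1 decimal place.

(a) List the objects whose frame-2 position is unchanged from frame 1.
the pink triangle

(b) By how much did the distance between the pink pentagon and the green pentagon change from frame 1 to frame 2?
-4.0

Distance in frame 1: 9.7. Distance in frame 2: 5.7.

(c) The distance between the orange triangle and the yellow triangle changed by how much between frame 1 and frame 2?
-0.3

Distance in frame 1: 5.9. Distance in frame 2: 5.6.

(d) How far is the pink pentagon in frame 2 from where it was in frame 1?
3.8

The pink pentagon moved from (9.8, 5.8) to (6.2, 4.6), a distance of √(3.6² + 1.2²) ≈ 3.8.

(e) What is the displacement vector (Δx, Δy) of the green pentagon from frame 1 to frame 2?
(0.7, -1.8)

The green pentagon was at (1.0, 9.9) in frame 1 and (1.7, 8.1) in frame 2.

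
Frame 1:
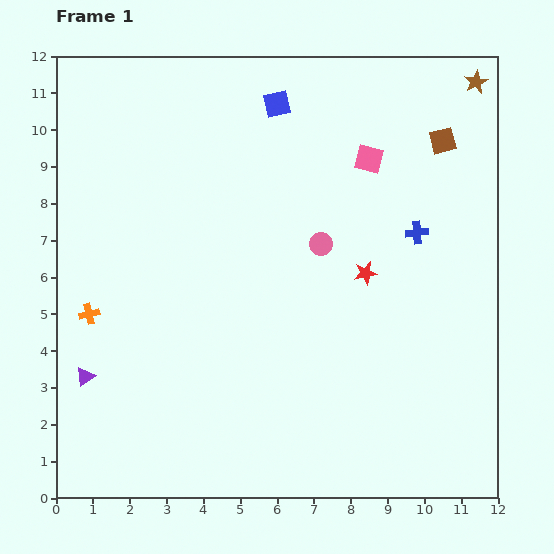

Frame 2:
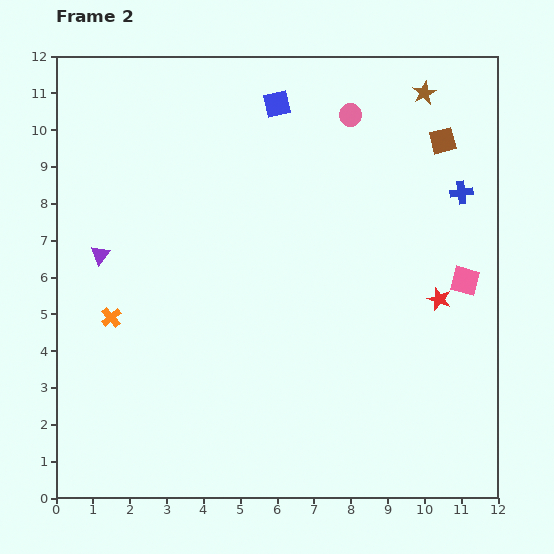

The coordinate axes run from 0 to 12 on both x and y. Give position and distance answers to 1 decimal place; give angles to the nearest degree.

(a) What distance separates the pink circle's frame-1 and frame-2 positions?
3.6

The pink circle moved from (7.2, 6.9) to (8.0, 10.4), a distance of √(0.8² + 3.5²) ≈ 3.6.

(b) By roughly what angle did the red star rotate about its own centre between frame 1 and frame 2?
30° clockwise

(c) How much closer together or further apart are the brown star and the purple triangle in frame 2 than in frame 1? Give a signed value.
-3.5

Distance in frame 1: 13.3. Distance in frame 2: 9.8.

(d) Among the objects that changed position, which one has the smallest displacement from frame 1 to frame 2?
the orange cross

(moved 0.6)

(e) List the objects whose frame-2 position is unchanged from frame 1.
the brown square, the blue square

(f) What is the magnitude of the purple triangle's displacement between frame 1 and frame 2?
3.3

The purple triangle moved from (0.8, 3.3) to (1.2, 6.6), a distance of √(0.4² + 3.3²) ≈ 3.3.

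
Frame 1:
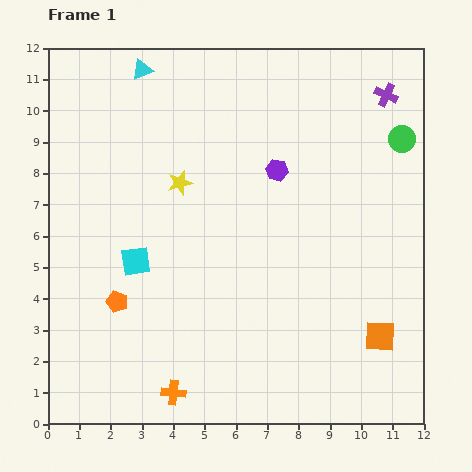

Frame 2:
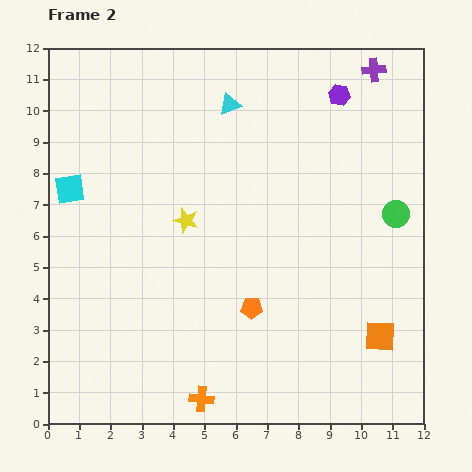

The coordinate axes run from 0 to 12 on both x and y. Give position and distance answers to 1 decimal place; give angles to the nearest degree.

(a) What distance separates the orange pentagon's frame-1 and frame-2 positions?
4.3

The orange pentagon moved from (2.2, 3.9) to (6.5, 3.7), a distance of √(4.3² + 0.2²) ≈ 4.3.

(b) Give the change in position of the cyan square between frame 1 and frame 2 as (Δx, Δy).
(-2.1, 2.3)

The cyan square was at (2.8, 5.2) in frame 1 and (0.7, 7.5) in frame 2.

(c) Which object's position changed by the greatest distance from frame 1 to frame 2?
the orange pentagon

(moved 4.3; next 3.1)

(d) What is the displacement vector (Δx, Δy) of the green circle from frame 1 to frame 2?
(-0.2, -2.4)

The green circle was at (11.3, 9.1) in frame 1 and (11.1, 6.7) in frame 2.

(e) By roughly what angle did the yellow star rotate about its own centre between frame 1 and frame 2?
31° clockwise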